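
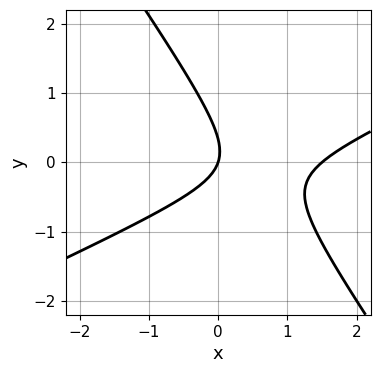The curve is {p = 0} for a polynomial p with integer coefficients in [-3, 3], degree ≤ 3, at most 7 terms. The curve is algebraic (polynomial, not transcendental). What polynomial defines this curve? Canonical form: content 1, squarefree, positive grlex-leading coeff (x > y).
2*x^2 - 3*x*y - 3*y^2 - 3*x + y

First, the degree is 2 — a generic line meets the curve in up to 2 points.
Then, reading off the gridlines: one y-axis crossing is at y = 0; it crosses the x-axis at the gridline x = 0.
Finally, fitting integer coefficients to these (and the overall shape) gives p.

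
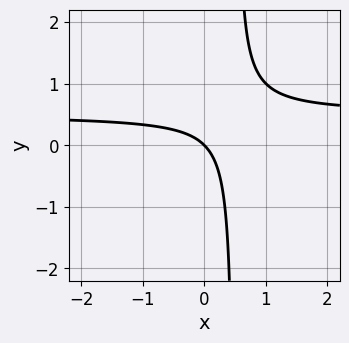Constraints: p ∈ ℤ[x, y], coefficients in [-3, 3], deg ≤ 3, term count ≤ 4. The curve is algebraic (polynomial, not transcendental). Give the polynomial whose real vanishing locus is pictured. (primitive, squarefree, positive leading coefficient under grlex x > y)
(a) Degree: the shape is more complex than any degree-1 curve, so deg p = 2.
(b) Observable constraints: it crosses the y-axis at the gridline y = 0; it meets the x-axis at x = 0 (among the integer gridlines).
(c) These observations pin down the coefficients.

2*x*y - x - y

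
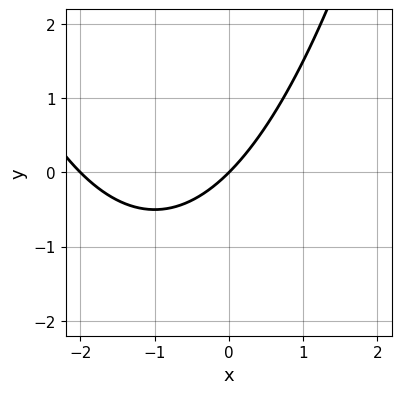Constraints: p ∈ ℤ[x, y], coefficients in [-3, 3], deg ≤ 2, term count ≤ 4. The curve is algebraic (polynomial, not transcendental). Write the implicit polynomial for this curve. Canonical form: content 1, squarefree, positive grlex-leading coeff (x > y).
Degree: no degree-1 curve has this shape, so deg p = 2.
Against the integer gridlines: it meets the y-axis at y = 0 (among the integer gridlines); the x-axis gridline crossings are at x ∈ {-2, 0}.
Assembling these constraints gives the stated polynomial.

x^2 + 2*x - 2*y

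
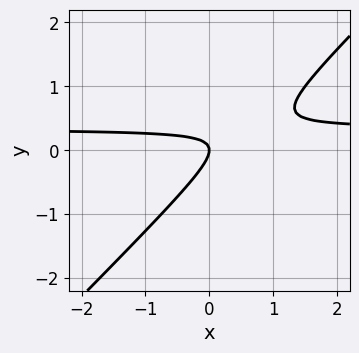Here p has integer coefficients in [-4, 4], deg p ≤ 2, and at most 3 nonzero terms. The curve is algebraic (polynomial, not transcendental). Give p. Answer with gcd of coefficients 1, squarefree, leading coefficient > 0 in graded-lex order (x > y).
3*x*y - 3*y^2 - x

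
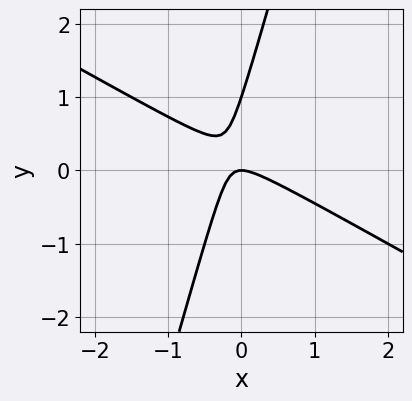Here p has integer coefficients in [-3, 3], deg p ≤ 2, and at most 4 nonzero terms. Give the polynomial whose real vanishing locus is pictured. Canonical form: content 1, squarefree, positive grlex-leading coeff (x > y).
2*x^2 + 3*x*y - y^2 + y

1. Degree: the shape is more complex than any degree-1 curve, so deg p = 2.
2. From the visible intercepts: it crosses the x-axis at the gridline x = 0; the y-axis gridline crossings are at y ∈ {0, 1}.
3. The integer polynomial consistent with all of this is the stated p.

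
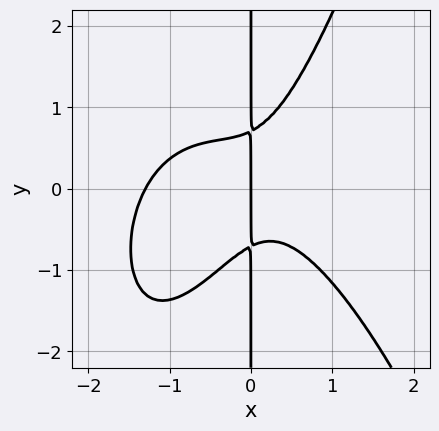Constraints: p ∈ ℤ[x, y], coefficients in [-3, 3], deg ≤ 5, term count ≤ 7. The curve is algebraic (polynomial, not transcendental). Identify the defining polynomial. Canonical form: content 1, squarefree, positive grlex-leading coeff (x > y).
First, the degree is 4 — no degree-3 curve has this shape.
Then, from the axis intercepts and sections: one x-axis crossing is at x = 0; every point of the y-axis in the box is on the curve.
Finally, the integer polynomial consistent with all of this is the stated p.

2*x^4 + 2*x^3 + 2*x^2*y - 2*x*y^2 + x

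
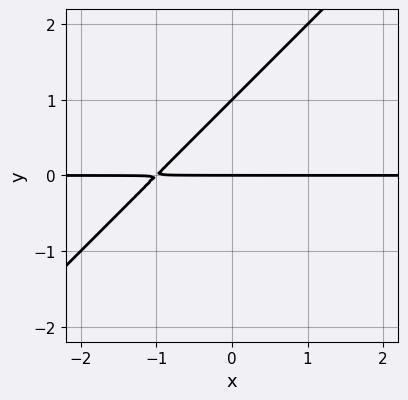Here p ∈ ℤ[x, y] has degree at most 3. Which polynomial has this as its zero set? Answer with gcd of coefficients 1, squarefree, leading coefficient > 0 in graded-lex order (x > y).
First, the degree is 2 — no degree-1 curve has this shape.
Next, checking where it meets the axes: every point of the x-axis in the box is on the curve; the y-axis gridline crossings are at y ∈ {0, 1}.
Finally, fitting integer coefficients to these (and the overall shape) gives p.

x*y - y^2 + y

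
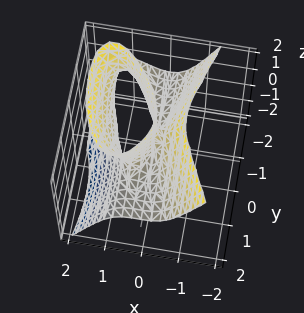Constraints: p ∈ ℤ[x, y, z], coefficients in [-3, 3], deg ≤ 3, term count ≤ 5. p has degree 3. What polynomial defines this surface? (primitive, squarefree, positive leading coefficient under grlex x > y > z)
3*x^3 + x^2*y - x*z^2 + y^2*z - 3*x^2

1. The picture has 2 separate pieces.
2. The degree is 3 — no degree-2 surface has this shape.
3. Against the integer gridlines: every point of the y-axis in the box is on the surface; it crosses the x-axis at the gridline x = 1.
4. Assembling these constraints gives the stated polynomial.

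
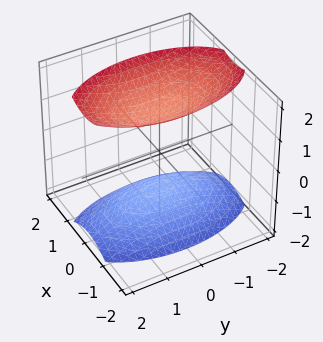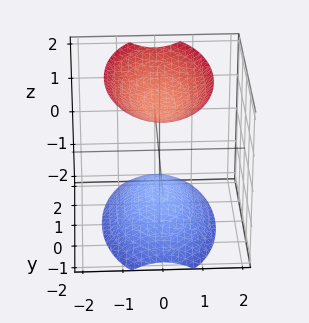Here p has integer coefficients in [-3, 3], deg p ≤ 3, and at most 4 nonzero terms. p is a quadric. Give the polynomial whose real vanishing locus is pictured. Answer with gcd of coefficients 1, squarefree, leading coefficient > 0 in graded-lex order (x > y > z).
3*x^2 + y^2 - 2*z^2 + 3

There are 2 components. Treating them together as one polynomial.
The degree is 2 — two sheets facing apart; a quadric.
Symmetries: it's symmetric under x → −x, forcing even powers of x; mirror symmetry z ↦ −z ⇒ only even powers of z; it's symmetric under y → −y, forcing even powers of y.
Reading off the gridlines: no x-intercept at any integer in the box; it misses every integer gridline on the y-axis.
These observations pin down the coefficients.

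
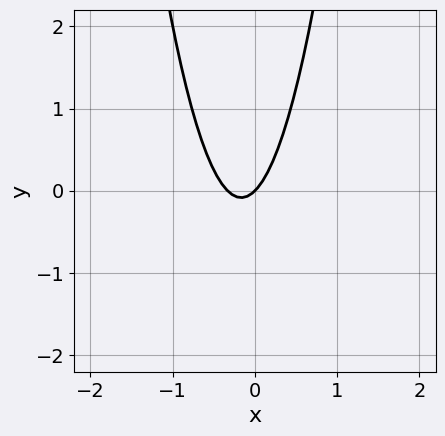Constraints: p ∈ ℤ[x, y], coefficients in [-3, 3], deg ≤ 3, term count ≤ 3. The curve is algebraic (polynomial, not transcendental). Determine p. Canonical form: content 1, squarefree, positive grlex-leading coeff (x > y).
First, deg p = 2.
Next, from the visible intercepts: it meets the y-axis at y = 0 (among the integer gridlines); it crosses the x-axis at the gridline x = 0.
Finally, solving for integer coefficients yields p as stated.

3*x^2 + x - y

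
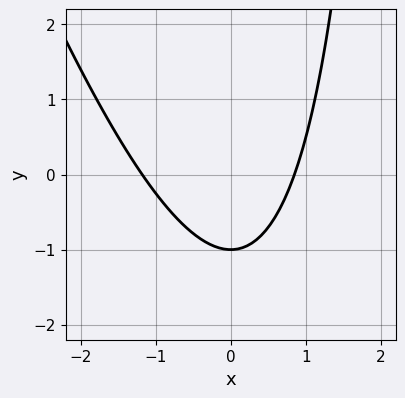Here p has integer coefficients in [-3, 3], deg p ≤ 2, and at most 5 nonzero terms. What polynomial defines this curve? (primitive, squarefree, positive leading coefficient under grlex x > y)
3*x^2 + x*y + x - 3*y - 3

(a) The degree is 2 — the shape is more complex than any degree-1 curve.
(b) From the axis intercepts and sections: one y-axis crossing is at y = -1.
(c) These observations pin down the coefficients.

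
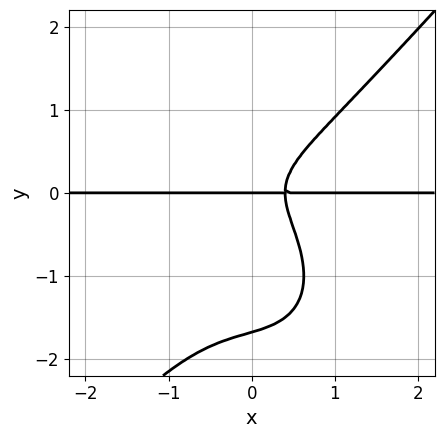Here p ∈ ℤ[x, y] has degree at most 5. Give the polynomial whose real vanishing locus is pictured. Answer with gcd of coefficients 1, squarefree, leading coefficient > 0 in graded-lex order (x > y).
1. The degree is 4 — no degree-3 curve has this shape.
2. From the visible intercepts: it crosses the y-axis at the gridline y = 0; the visible x-axis segment lies entirely on the curve.
3. Fitting integer coefficients to these (and the overall shape) gives p.

3*x^3*y - 2*y^4 - 3*y^3 + 2*x*y - y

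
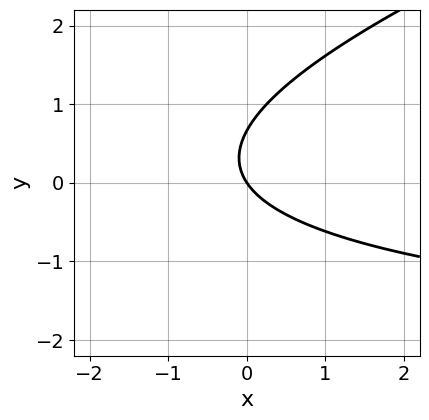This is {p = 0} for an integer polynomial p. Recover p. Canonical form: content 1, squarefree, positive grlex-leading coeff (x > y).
x*y - 3*y^2 + 3*x + 2*y

Degree: the shape is more complex than any degree-1 curve, so deg p = 2.
From the visible intercepts: it crosses the y-axis at the gridline y = 0; one x-axis crossing is at x = 0.
These observations pin down the coefficients.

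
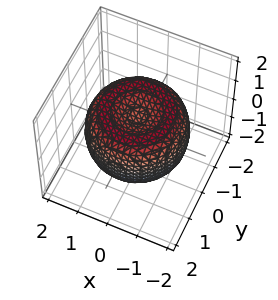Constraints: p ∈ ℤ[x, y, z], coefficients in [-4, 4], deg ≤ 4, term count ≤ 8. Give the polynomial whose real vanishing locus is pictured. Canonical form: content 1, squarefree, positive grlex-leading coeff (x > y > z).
First, degree: no degree-3 surface has this shape, so deg p = 4.
Then, symmetries: every cross-section ⟂ z is a circle, so x, y appear only via x² + y².
Next, observable constraints: a circular section at z = -1 has radius exactly 1.
Finally, solving for integer coefficients yields p as stated.

x^4 + 2*x^2*y^2 + y^4 - 2*x^2 - 2*y^2 + 2*z^2 - 1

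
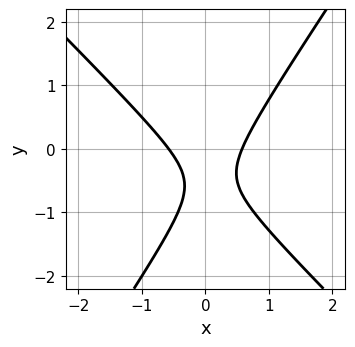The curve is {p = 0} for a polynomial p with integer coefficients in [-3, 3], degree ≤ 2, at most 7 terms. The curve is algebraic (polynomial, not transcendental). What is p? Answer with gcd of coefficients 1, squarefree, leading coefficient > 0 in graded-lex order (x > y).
3*x^2 + x*y - 2*y^2 - 2*y - 1

1. deg p = 2. A generic line meets the curve in up to 2 points.
2. Observable constraints: it misses every integer gridline on the y-axis.
3. Putting this together gives p.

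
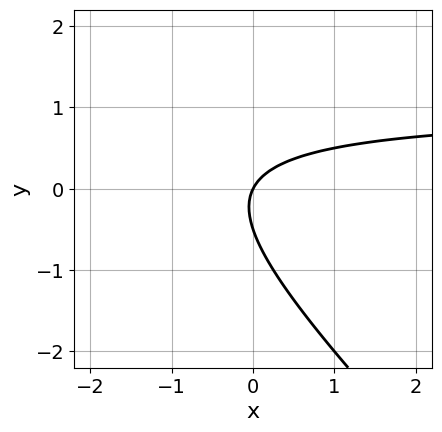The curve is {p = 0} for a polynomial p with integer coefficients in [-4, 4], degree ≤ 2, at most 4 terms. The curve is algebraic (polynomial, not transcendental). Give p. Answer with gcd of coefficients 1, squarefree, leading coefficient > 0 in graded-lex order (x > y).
Degree: a generic line meets the curve in up to 2 points, so deg p = 2.
Against the integer gridlines: one y-axis crossing is at y = 0; one x-axis crossing is at x = 0.
The integer polynomial consistent with all of this is the stated p.

2*x*y + 2*y^2 - 2*x + y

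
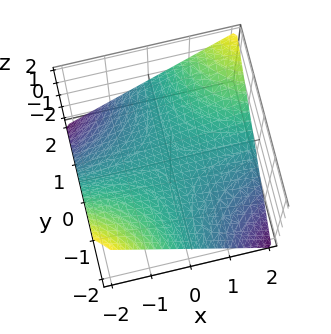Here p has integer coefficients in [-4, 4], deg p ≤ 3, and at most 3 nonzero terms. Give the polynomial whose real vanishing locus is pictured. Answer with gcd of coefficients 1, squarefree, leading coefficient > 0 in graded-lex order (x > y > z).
(a) Degree: a saddle surface; a quadric, so deg p = 2.
(b) Checking where it meets the axes: it meets the z-axis at z = 0 (among the integer gridlines); every point of the y-axis in the box is on the surface.
(c) Together with the visible shape, these determine p as stated. Check: (-1, 0, 0) on the x-axis lies on the surface, and p(-1, 0, 0) = 0. ✓

x*y - 2*z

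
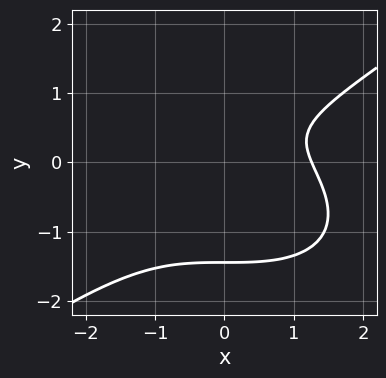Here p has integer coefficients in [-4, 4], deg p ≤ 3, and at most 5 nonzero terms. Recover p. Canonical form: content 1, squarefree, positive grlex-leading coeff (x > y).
The degree is 3 — a generic line meets the curve in up to 3 points.
Matching integer coefficients to the picture gives p.

x^3 - 3*y^3 - 2*y^2 + 2*y - 2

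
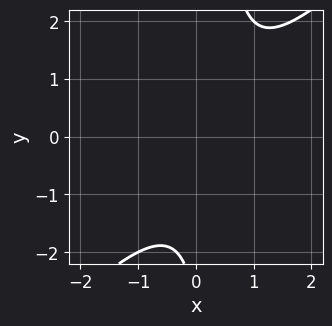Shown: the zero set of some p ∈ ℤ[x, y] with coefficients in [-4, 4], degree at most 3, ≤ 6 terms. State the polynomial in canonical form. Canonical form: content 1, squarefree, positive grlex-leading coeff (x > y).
1. Degree: no degree-1 curve has this shape, so deg p = 2.
2. Observable constraints: it misses every integer gridline on the x-axis; no y-intercept at any integer in the box.
3. Matching integer coefficients to the picture gives p.

3*x^2 - 3*x*y - 2*x + y + 3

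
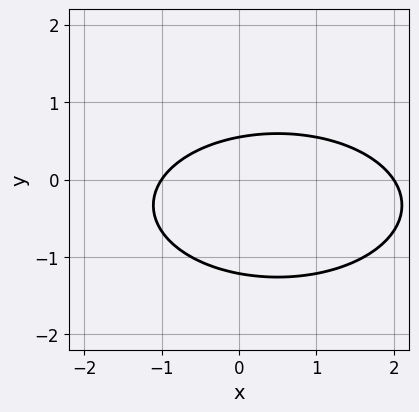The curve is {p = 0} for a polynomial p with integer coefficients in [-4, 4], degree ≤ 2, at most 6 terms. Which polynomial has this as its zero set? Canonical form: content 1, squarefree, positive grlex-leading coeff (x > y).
x^2 + 3*y^2 - x + 2*y - 2

First, degree: the shape is more complex than any degree-1 curve, so deg p = 2.
Then, from the visible intercepts: among the integer gridlines, it crosses the x-axis at x ∈ {-1, 2}.
Finally, the integer polynomial consistent with all of this is the stated p.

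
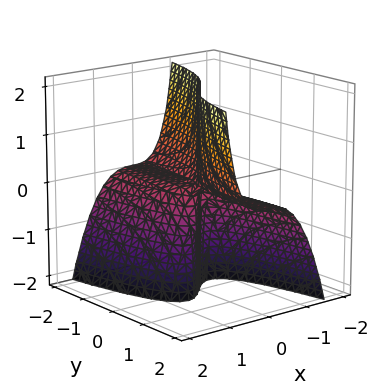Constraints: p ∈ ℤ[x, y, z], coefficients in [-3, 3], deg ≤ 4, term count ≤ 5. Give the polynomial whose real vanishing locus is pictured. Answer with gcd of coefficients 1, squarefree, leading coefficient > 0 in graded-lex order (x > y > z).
2*x^3 + x*z - y*z

(a) The degree is 3 — no degree-2 surface has this shape.
(b) Against the integer gridlines: it crosses the x-axis at the gridline x = 0; every point of the z-axis in the box is on the surface; every point of the y-axis in the box is on the surface.
(c) Putting this together gives p.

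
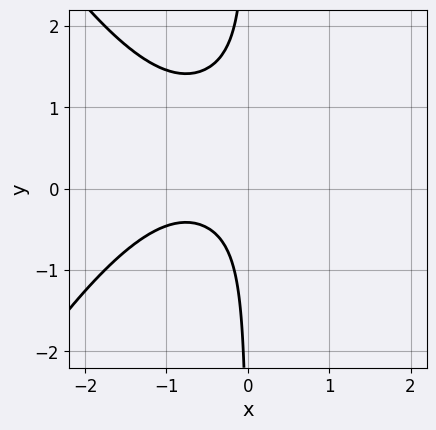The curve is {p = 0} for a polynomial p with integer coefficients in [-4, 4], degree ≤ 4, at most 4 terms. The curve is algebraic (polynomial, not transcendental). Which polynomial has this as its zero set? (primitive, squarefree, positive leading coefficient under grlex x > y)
x^4 + 3*x*y^2 - 3*x*y + 1

First, the degree is 4 — no degree-3 curve has this shape.
Then, against the integer gridlines: the curve avoids every integer y-axis point in the box; no x-intercept at any integer in the box.
Finally, solving for integer coefficients yields p as stated.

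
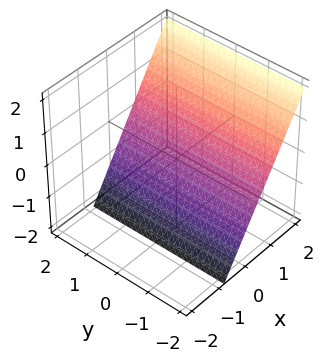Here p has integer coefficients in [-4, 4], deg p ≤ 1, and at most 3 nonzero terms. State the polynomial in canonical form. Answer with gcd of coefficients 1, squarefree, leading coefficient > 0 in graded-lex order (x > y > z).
3*x - 2*z - 2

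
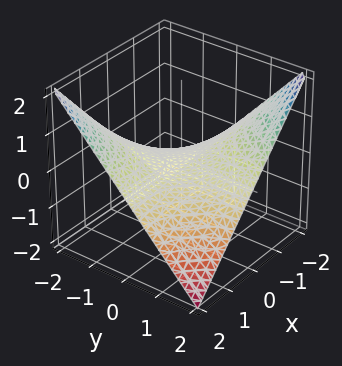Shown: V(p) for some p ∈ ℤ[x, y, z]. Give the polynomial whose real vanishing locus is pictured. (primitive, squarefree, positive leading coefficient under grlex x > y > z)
The degree is 2 — a hyperbolic paraboloid; a quadric.
From the axis intercepts and sections: every point of the y-axis in the box is on the surface; the visible x-axis segment lies entirely on the surface; it meets the z-axis at z = 0 (among the integer gridlines).
These observations pin down the coefficients.

x*y + 2*z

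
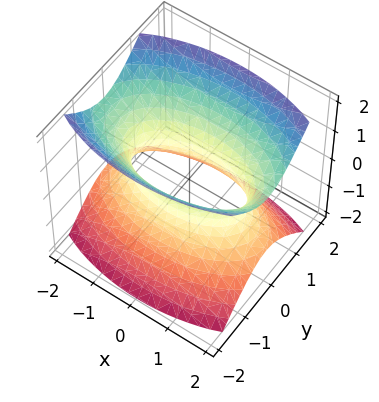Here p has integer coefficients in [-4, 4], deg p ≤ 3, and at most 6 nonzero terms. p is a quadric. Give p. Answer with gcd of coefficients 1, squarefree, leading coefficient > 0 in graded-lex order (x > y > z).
(a) Degree: an hourglass — one-sheet hyperboloid; a quadric, so deg p = 2.
(b) Symmetries: the z ↦ −z reflection is a symmetry, so z appears only in even powers; the x ↦ −x reflection is a symmetry, so x appears only in even powers; the y ↦ −y reflection is a symmetry, so y appears only in even powers.
(c) From the axis intercepts and sections: the surface avoids every integer z-axis point in the box.
(d) The integer polynomial consistent with all of this is the stated p.

x^2 + 3*y^2 - 2*z^2 - 2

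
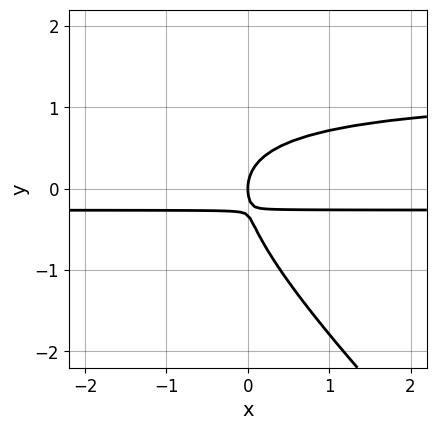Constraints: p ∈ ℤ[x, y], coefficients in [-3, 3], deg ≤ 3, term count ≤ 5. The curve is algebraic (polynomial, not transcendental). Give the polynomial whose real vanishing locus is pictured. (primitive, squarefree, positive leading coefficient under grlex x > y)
3*x*y^2 + 3*y^3 - 3*x*y + y^2 - x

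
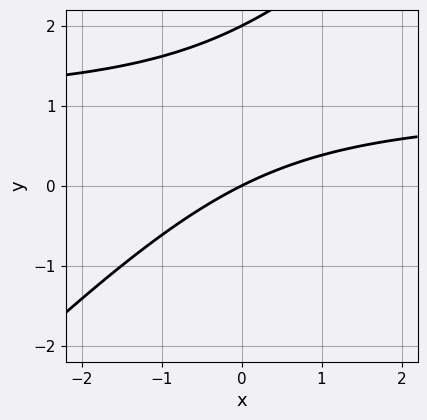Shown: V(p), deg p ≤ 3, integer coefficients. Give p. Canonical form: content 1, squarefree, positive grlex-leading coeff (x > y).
(a) The degree is 2 — the shape is more complex than any degree-1 curve.
(b) From the visible intercepts: the y-axis gridline crossings are at y ∈ {0, 2}; one x-axis crossing is at x = 0.
(c) Fitting integer coefficients to these (and the overall shape) gives p.

x*y - y^2 - x + 2*y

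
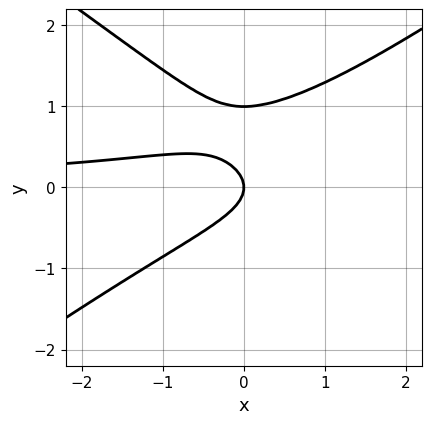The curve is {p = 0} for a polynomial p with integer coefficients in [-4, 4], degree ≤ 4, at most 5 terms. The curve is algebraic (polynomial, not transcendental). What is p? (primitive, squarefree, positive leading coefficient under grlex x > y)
x^2*y - 2*y^3 - x*y + 2*y^2 + x

(a) deg p = 3.
(b) From the visible intercepts: it meets the x-axis at x = 0 (among the integer gridlines); among the integer gridlines, it crosses the y-axis at y ∈ {0, 1}.
(c) Fitting integer coefficients to these (and the overall shape) gives p.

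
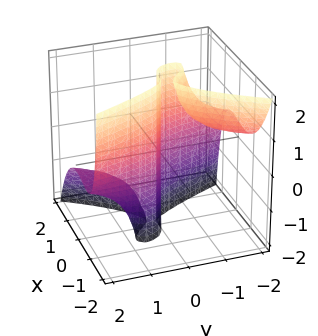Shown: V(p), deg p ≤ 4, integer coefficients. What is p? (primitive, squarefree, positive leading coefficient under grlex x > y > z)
2*x^3 + x*y*z + y^2*z + y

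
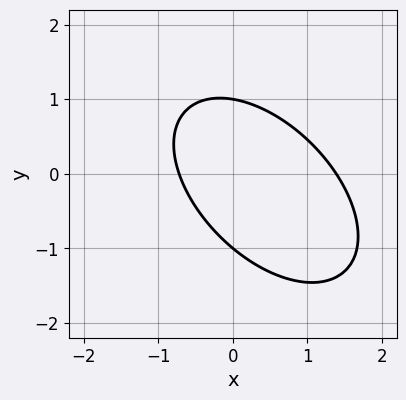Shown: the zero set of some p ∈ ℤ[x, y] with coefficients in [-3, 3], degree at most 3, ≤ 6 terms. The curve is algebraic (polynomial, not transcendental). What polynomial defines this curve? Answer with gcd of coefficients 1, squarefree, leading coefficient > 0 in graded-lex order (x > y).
3*x^2 + 3*x*y + 3*y^2 - 2*x - 3

First, the degree is 2 — a generic line meets the curve in up to 2 points.
Next, from the visible intercepts: the y-axis gridline crossings are at y ∈ {-1, 1}.
Finally, putting this together gives p.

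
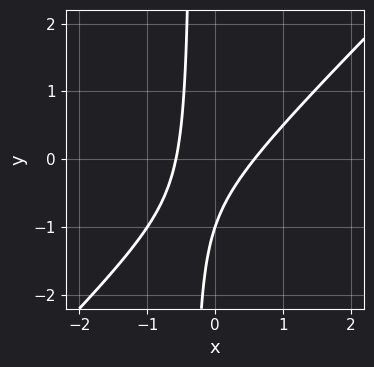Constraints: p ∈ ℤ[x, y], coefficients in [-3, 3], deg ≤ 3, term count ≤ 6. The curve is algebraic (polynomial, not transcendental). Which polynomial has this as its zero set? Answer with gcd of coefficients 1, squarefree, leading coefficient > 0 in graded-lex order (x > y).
1. Degree: a generic line meets the curve in up to 2 points, so deg p = 2.
2. From the axis intercepts and sections: one y-axis crossing is at y = -1.
3. Together with the visible shape, these determine p as stated.

3*x^2 - 3*x*y - y - 1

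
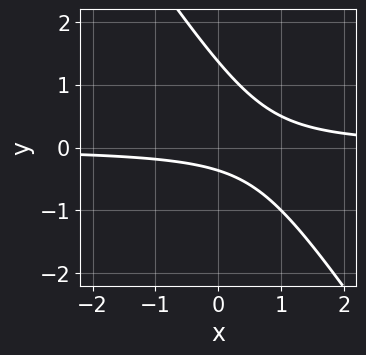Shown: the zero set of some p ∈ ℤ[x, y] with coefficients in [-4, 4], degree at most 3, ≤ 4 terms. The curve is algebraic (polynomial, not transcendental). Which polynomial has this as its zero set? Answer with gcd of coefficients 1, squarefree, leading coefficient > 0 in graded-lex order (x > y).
3*x*y + 2*y^2 - 2*y - 1

Degree: no degree-1 curve has this shape, so deg p = 2.
Against the integer gridlines: no x-intercept at any integer in the box.
Fitting integer coefficients to these (and the overall shape) gives p.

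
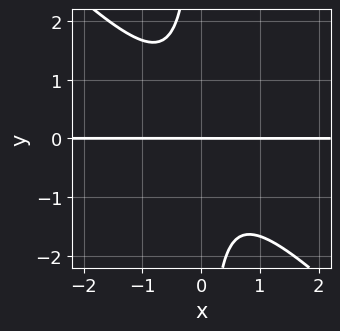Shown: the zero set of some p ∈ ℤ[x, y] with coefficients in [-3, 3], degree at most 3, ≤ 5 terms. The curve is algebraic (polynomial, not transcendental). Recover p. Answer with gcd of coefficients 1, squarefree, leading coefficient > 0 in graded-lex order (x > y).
1. The degree is 3 — a generic line meets the curve in up to 3 points.
2. From the visible intercepts: one y-axis crossing is at y = 0; every point of the x-axis in the box is on the curve.
3. Putting this together gives p.

3*x^2*y + 3*x*y^2 + 2*y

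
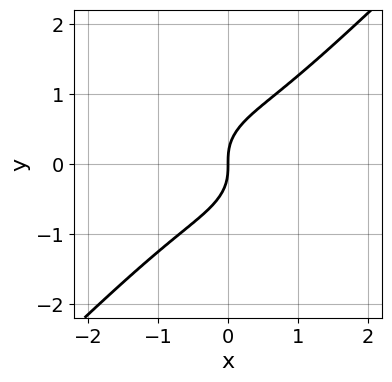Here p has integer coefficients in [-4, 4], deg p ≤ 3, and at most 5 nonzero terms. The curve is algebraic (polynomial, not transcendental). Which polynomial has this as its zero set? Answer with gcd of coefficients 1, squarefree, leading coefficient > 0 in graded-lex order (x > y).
3*x^3 - 3*x^2*y + 3*x*y^2 - 3*y^3 + 2*x

1. The degree is 3 — no degree-2 curve has this shape.
2. Against the integer gridlines: it meets the y-axis at y = 0 (among the integer gridlines); it meets the x-axis at x = 0 (among the integer gridlines).
3. These observations pin down the coefficients.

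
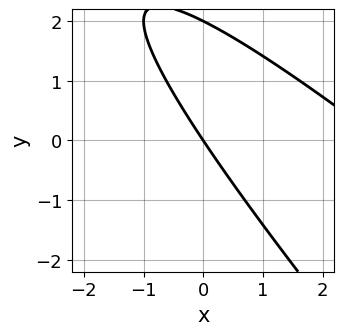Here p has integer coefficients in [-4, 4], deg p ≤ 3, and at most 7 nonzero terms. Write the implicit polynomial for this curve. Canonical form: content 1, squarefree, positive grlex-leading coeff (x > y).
x^2 + 2*x*y + y^2 - 3*x - 2*y

(a) The degree is 2 — the shape is more complex than any degree-1 curve.
(b) Observable constraints: the y-axis gridline crossings are at y ∈ {0, 2}; it crosses the x-axis at the gridline x = 0.
(c) These observations pin down the coefficients.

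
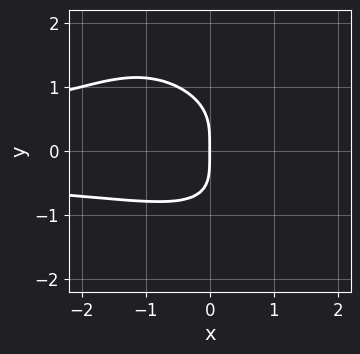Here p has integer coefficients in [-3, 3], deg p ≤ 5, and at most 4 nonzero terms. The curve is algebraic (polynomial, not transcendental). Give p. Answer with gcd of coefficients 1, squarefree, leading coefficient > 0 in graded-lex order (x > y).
2*x^2*y^2 + 2*x*y^3 + 2*y^4 + 3*x

First, degree: no degree-3 curve has this shape, so deg p = 4.
Then, observable constraints: it crosses the y-axis at the gridline y = 0; one x-axis crossing is at x = 0.
Finally, together with the visible shape, these determine p as stated.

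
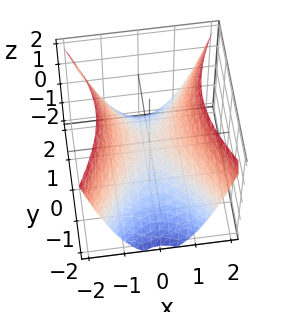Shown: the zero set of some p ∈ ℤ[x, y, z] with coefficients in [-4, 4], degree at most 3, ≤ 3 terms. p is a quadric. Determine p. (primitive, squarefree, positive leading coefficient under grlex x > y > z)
(a) Degree: a saddle surface; a quadric, so deg p = 2.
(b) Symmetries: it's symmetric under x → −x, forcing even powers of x; mirror symmetry y ↦ −y ⇒ only even powers of y.
(c) Checking where it meets the axes: it crosses the z-axis at the gridline z = 0; it crosses the x-axis at the gridline x = 0.
(d) Assembling these constraints gives the stated polynomial.

2*x^2 - y^2 - 2*z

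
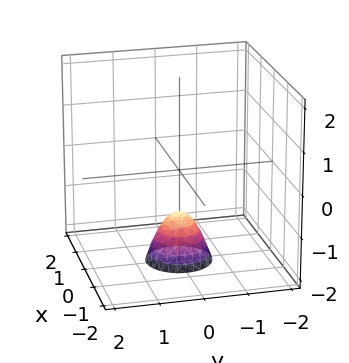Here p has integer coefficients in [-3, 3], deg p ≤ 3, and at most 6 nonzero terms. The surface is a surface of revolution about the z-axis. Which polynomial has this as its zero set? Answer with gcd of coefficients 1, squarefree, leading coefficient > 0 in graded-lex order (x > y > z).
2*x^2 + 2*y^2 + z + 1

deg p = 2. The shape is more complex than any degree-1 surface.
By symmetry, the z-axis is an axis of rotation, so x and y enter only as x² + y².
Observable constraints: it misses every integer gridline on the x-axis; it crosses the z-axis at the gridline z = -1.
Assembling these constraints gives the stated polynomial.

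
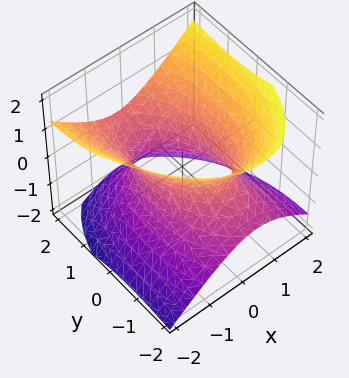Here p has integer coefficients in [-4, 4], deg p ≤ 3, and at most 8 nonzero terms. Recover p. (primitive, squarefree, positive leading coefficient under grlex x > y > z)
First, degree: a generic line meets the surface in up to 2 points, so deg p = 2.
Then, against the integer gridlines: the surface avoids every integer z-axis point in the box.
Finally, matching integer coefficients to the picture gives p.

3*x^2 + x*y + y^2 - 2*y*z - 3*z^2 - 2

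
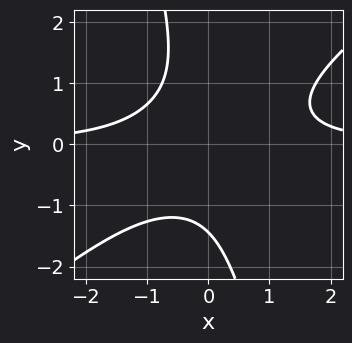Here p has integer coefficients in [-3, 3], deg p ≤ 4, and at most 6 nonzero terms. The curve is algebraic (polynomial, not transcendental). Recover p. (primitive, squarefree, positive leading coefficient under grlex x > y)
3*x^2*y - 3*x*y^2 - y^3 - 3

1. deg p = 3.
2. Reading off the gridlines: the curve avoids every integer x-axis point in the box.
3. Fitting integer coefficients to these (and the overall shape) gives p.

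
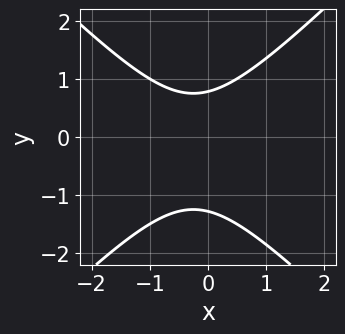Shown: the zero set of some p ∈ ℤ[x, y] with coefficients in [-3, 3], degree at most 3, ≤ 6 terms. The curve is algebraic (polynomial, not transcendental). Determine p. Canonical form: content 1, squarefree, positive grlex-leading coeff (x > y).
(a) deg p = 2. No degree-1 curve has this shape.
(b) Against the integer gridlines: the curve avoids every integer x-axis point in the box.
(c) Matching integer coefficients to the picture gives p.

2*x^2 - 2*y^2 + x - y + 2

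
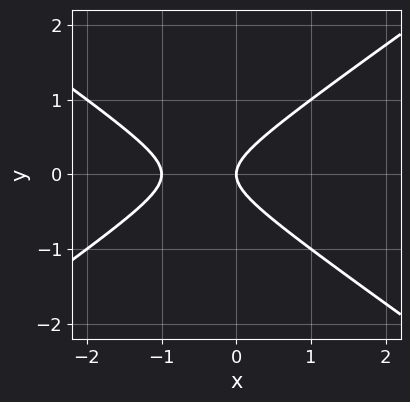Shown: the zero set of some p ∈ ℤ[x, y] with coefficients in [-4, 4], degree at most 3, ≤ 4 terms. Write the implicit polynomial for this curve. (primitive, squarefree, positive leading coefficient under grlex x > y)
x^2 - 2*y^2 + x

deg p = 2. No degree-1 curve has this shape.
Symmetries: it's symmetric under y → −y, forcing even powers of y.
Checking where it meets the axes: the x-axis gridline crossings are at x ∈ {-1, 0}; it meets the y-axis at y = 0 (among the integer gridlines).
Fitting integer coefficients to these (and the overall shape) gives p.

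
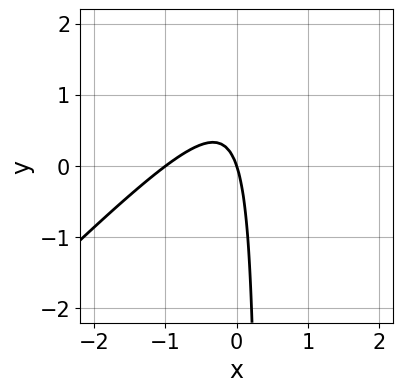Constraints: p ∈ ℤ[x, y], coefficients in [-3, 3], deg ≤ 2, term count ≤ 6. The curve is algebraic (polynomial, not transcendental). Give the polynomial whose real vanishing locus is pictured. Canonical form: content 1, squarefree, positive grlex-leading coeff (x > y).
3*x^2 - 3*x*y + 3*x + y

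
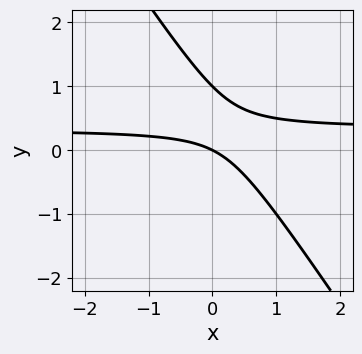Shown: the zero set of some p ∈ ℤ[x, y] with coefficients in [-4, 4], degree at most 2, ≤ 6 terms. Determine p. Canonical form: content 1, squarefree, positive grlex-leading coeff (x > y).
3*x*y + 2*y^2 - x - 2*y

Degree: the shape is more complex than any degree-1 curve, so deg p = 2.
Against the integer gridlines: it crosses the x-axis at the gridline x = 0; among the integer gridlines, it crosses the y-axis at y ∈ {0, 1}.
These observations pin down the coefficients.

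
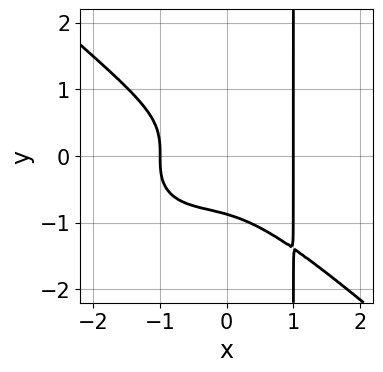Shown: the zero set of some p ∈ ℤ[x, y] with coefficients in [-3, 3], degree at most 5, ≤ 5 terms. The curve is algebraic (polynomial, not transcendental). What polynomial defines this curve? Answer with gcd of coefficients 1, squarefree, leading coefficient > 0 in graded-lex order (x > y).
(a) Degree: no degree-3 curve has this shape, so deg p = 4.
(b) Observable constraints: among the integer gridlines, it crosses the x-axis at x ∈ {-1, 1}.
(c) These observations pin down the coefficients.

2*x^4 + 3*x*y^3 - 3*y^3 - 2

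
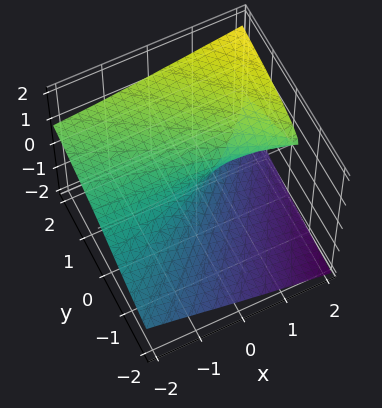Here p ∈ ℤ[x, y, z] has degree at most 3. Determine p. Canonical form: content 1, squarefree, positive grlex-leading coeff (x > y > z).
3*z^3 - 3*x*z + x - 3*y

Degree: the shape is more complex than any degree-2 surface, so deg p = 3.
Against the integer gridlines: it crosses the z-axis at the gridline z = 0; it meets the y-axis at y = 0 (among the integer gridlines); it crosses the x-axis at the gridline x = 0.
Together with the visible shape, these determine p as stated.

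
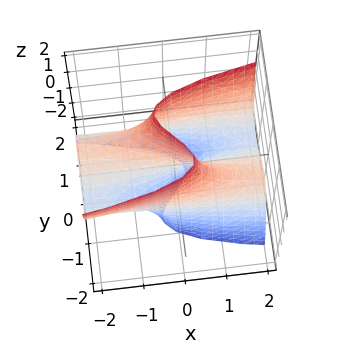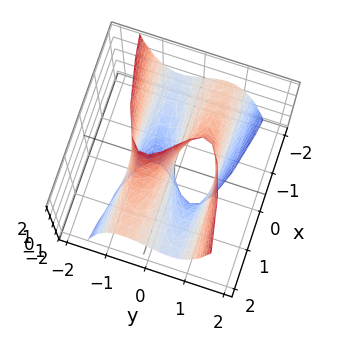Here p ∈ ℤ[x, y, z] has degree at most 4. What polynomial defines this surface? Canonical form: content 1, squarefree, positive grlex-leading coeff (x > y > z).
2*y^3 - x*z - 2*y

(a) deg p = 3. The shape is more complex than any degree-2 surface.
(b) From the axis intercepts and sections: the y-axis gridline crossings are at y ∈ {-1, 0, 1}; every point of the z-axis in the box is on the surface.
(c) Fitting integer coefficients to these (and the overall shape) gives p. Check: (-1, 0, 0) on the x-axis lies on the surface, and p(-1, 0, 0) = 0. ✓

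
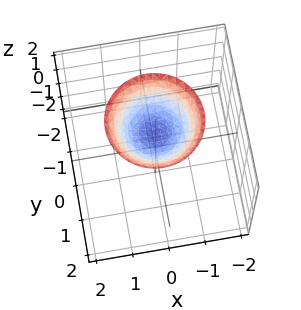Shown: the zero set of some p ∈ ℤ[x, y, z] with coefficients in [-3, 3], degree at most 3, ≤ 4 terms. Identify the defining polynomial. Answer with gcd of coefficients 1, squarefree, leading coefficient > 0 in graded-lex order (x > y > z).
2*x^2 + 2*y^2 - 3*z + 3

Degree: a generic line meets the surface in up to 2 points, so deg p = 2.
By symmetry, the z-axis is an axis of rotation, so x and y enter only as x² + y².
Against the integer gridlines: a circular section at z = 2 has radius between 1 and 2; the surface avoids every integer y-axis point in the box; no x-intercept at any integer in the box; one z-axis crossing is at z = 1.
Solving for integer coefficients yields p as stated.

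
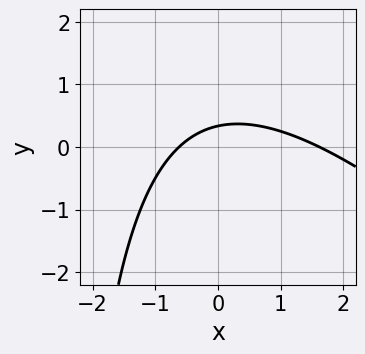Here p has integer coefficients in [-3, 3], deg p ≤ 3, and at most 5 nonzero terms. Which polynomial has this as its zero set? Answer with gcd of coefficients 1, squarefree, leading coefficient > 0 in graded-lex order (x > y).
1. The degree is 2 — the shape is more complex than any degree-1 curve.
2. Solving for integer coefficients yields p as stated.

x^2 + x*y - x + 3*y - 1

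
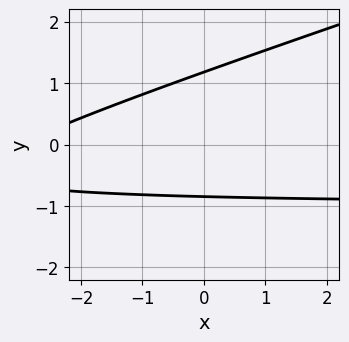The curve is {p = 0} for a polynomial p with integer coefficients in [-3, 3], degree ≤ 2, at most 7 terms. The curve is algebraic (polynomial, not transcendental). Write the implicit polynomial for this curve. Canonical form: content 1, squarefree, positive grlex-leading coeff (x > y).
(a) Degree: no degree-1 curve has this shape, so deg p = 2.
(b) From the axis intercepts and sections: it misses every integer gridline on the x-axis.
(c) Putting this together gives p.

x*y - 3*y^2 + x + y + 3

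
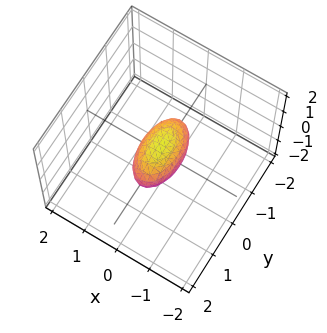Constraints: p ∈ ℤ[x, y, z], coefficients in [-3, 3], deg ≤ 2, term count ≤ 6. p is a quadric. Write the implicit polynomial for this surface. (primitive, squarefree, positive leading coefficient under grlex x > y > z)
First, the degree is 2 — bounded and convex; a quadric.
Next, symmetries: the y ↦ −y reflection is a symmetry, so y appears only in even powers; the z ↦ −z reflection is a symmetry, so z appears only in even powers; it's symmetric under x → −x, forcing even powers of x.
Next, reading off the gridlines: among the integer gridlines, it crosses the y-axis at y ∈ {-1, 1}.
Finally, together with the visible shape, these determine p as stated.

3*x^2 + y^2 + 2*z^2 - 1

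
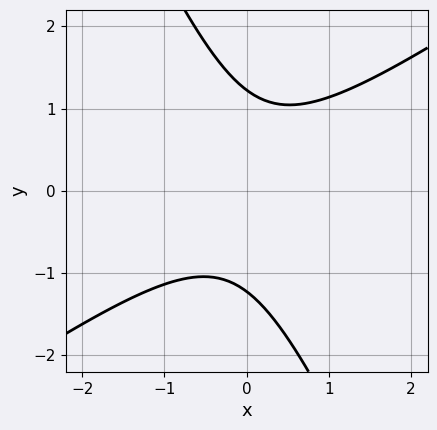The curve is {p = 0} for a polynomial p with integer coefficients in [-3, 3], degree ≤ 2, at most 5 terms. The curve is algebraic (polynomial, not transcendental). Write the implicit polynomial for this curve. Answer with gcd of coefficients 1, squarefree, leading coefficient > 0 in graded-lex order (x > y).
3*x^2 - 3*x*y - 2*y^2 + 3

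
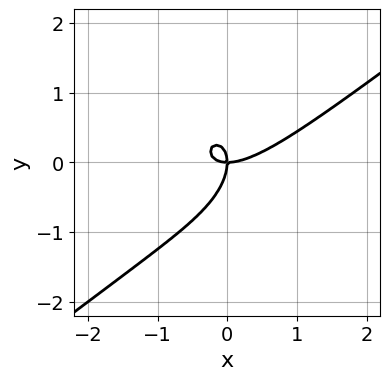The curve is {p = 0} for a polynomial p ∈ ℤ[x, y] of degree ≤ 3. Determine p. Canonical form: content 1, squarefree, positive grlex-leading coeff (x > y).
deg p = 3. No degree-2 curve has this shape.
Observable constraints: it meets the y-axis at y = 0 (among the integer gridlines); it meets the x-axis at x = 0 (among the integer gridlines).
These observations pin down the coefficients.

2*x^3 - 3*x^2*y + 2*x*y^2 - 2*y^3 - 2*x*y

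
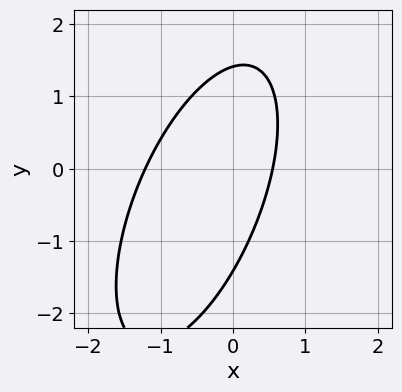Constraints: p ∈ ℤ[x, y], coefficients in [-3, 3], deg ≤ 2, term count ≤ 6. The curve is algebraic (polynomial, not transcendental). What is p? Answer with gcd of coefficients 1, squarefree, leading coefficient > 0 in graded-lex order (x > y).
The degree is 2 — the shape is more complex than any degree-1 curve.
The integer polynomial consistent with all of this is the stated p.

3*x^2 - 2*x*y + y^2 + 2*x - 2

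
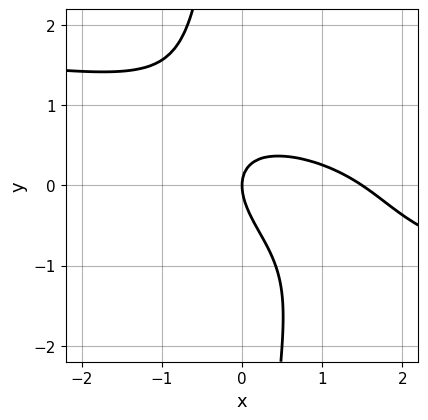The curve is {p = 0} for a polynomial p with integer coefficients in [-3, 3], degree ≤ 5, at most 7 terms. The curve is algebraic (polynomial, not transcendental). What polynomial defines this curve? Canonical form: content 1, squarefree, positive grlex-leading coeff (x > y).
2*x*y^3 + 2*x^2 + 3*x*y + 3*y^2 - 3*x

(a) The degree is 4 — a generic line meets the curve in up to 4 points.
(b) Reading off the gridlines: it crosses the x-axis at the gridline x = 0; one y-axis crossing is at y = 0.
(c) Solving for integer coefficients yields p as stated.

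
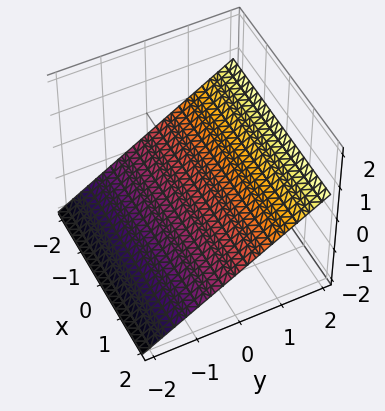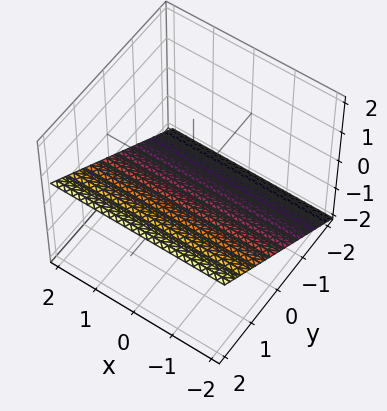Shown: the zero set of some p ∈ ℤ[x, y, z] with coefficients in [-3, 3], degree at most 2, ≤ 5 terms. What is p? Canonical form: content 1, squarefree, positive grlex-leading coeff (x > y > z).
2*y - 3*z - 2

1. Degree: the surface is flat (a plane), so deg p = 1.
2. From the axis intercepts and sections: one y-axis crossing is at y = 1; no x-intercept at any integer in the box.
3. Matching integer coefficients to the picture gives p.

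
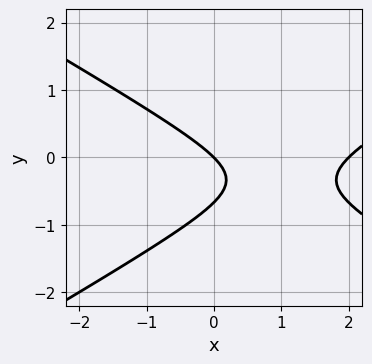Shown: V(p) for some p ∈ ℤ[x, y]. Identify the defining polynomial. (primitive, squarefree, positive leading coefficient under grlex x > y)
Degree: a generic line meets the curve in up to 2 points, so deg p = 2.
Observable constraints: the x-axis gridline crossings are at x ∈ {0, 2}; one y-axis crossing is at y = 0.
Fitting integer coefficients to these (and the overall shape) gives p.

x^2 - 3*y^2 - 2*x - 2*y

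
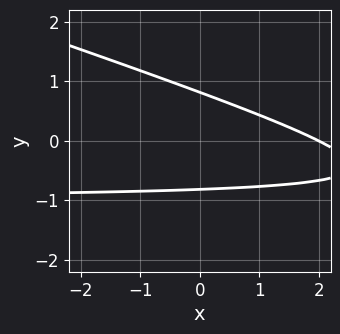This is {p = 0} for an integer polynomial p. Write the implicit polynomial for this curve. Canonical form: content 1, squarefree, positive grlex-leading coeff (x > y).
x*y + 3*y^2 + x - 2

1. deg p = 2. No degree-1 curve has this shape.
2. Checking where it meets the axes: it meets the x-axis at x = 2 (among the integer gridlines).
3. Fitting integer coefficients to these (and the overall shape) gives p.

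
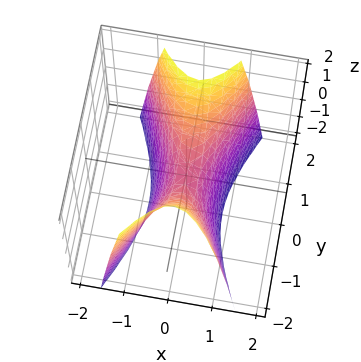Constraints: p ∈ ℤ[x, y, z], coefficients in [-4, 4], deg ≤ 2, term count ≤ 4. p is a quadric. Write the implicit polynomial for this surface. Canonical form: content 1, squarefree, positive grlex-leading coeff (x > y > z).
3*x^2 - y^2 + z

1. Degree: a saddle surface; a quadric, so deg p = 2.
2. Symmetries: it's symmetric under y → −y, forcing even powers of y; it's symmetric under x → −x, forcing even powers of x.
3. Observable constraints: one z-axis crossing is at z = 0; it meets the y-axis at y = 0 (among the integer gridlines); it meets the x-axis at x = 0 (among the integer gridlines).
4. Solving for integer coefficients yields p as stated.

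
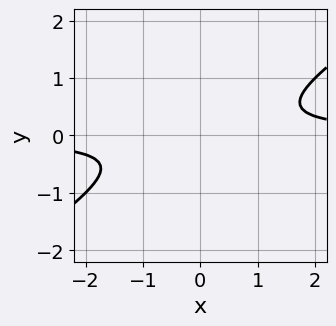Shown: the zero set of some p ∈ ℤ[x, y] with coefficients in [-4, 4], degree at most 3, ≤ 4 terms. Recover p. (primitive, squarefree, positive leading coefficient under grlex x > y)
2*x*y - 3*y^2 - 1

(a) deg p = 2. No degree-1 curve has this shape.
(b) From the axis intercepts and sections: no y-intercept at any integer in the box; it misses every integer gridline on the x-axis.
(c) Solving for integer coefficients yields p as stated.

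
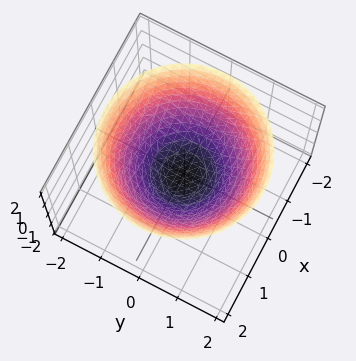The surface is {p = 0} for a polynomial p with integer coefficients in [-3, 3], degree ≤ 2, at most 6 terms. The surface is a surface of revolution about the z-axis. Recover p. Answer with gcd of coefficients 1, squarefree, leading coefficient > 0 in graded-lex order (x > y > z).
(a) Degree: the shape is more complex than any degree-1 surface, so deg p = 2.
(b) Symmetry: every cross-section ⟂ z is a circle, so x, y appear only via x² + y².
(c) Against the integer gridlines: a circular section at z = 0 has radius between 0 and 1.
(d) Together with the visible shape, these determine p as stated.

2*x^2 + 2*y^2 - 3*z - 1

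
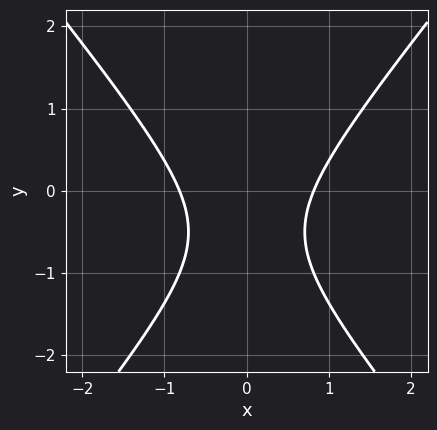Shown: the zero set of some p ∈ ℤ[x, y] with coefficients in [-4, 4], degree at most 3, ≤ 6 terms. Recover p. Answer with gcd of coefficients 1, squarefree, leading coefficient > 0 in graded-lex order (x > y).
3*x^2 - 2*y^2 - 2*y - 2

1. Degree: the shape is more complex than any degree-1 curve, so deg p = 2.
2. Symmetries: the x ↦ −x reflection is a symmetry, so x appears only in even powers.
3. Observable constraints: no y-intercept at any integer in the box.
4. Fitting integer coefficients to these (and the overall shape) gives p.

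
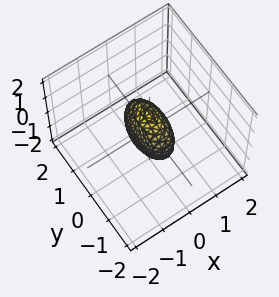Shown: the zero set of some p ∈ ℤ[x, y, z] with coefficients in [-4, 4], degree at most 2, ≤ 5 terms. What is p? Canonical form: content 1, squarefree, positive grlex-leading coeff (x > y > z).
First, degree: a closed, bounded, convex surface; a quadric, so deg p = 2.
Then, symmetries: it's symmetric under x → −x, forcing even powers of x; the z ↦ −z reflection is a symmetry, so z appears only in even powers; it's symmetric under y → −y, forcing even powers of y.
Next, from the visible intercepts: among the integer gridlines, it crosses the y-axis at y ∈ {-1, 1}; among the integer gridlines, it crosses the z-axis at z ∈ {-1, 1}.
Finally, the integer polynomial consistent with all of this is the stated p.

3*x^2 + y^2 + z^2 - 1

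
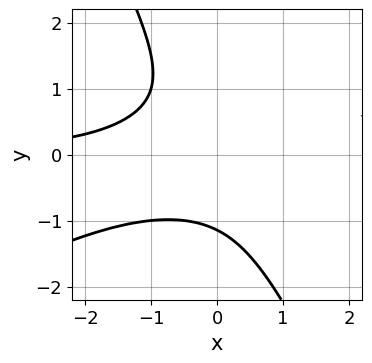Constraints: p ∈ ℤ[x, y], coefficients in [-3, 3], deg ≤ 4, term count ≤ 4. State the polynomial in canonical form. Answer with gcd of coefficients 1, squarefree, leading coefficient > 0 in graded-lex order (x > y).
2*x^2*y - 3*x*y^2 - 2*y^3 - 3

1. Degree: a generic line meets the curve in up to 3 points, so deg p = 3.
2. Observable constraints: the curve avoids every integer x-axis point in the box.
3. The integer polynomial consistent with all of this is the stated p.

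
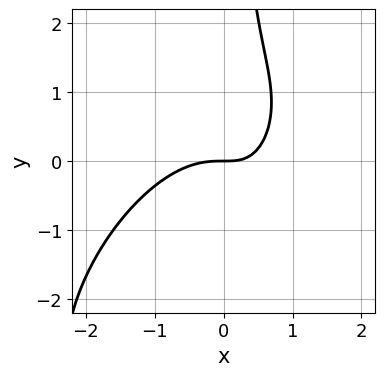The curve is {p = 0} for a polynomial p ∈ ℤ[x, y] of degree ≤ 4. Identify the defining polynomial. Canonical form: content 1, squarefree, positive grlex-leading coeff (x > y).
First, degree: a generic line meets the curve in up to 3 points, so deg p = 3.
Next, checking where it meets the axes: one x-axis crossing is at x = 0; one y-axis crossing is at y = 0.
Finally, assembling these constraints gives the stated polynomial.

3*x^3 - 3*x^2*y + 2*x*y^2 + 3*x*y - 3*y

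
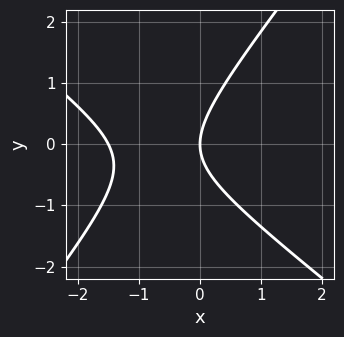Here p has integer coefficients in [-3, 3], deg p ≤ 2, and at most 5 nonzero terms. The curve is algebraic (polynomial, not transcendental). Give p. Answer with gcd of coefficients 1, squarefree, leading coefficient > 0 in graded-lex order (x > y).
(a) deg p = 2. A generic line meets the curve in up to 2 points.
(b) Observable constraints: it meets the y-axis at y = 0 (among the integer gridlines); it crosses the x-axis at the gridline x = 0.
(c) Solving for integer coefficients yields p as stated.

2*x^2 + x*y - 2*y^2 + 3*x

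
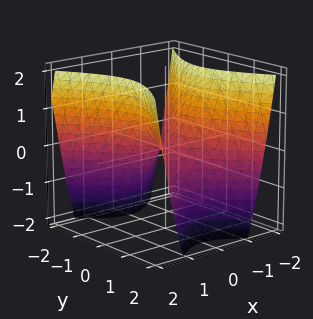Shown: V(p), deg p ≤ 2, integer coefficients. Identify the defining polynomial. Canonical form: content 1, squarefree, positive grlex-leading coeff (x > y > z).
First, deg p = 2. A hyperbolic paraboloid; a quadric.
Then, symmetries: mirror symmetry x ↦ −x ⇒ only even powers of x; mirror symmetry y ↦ −y ⇒ only even powers of y.
Then, from the axis intercepts and sections: it meets the y-axis at y = 0 (among the integer gridlines); it meets the z-axis at z = 0 (among the integer gridlines).
Finally, fitting integer coefficients to these (and the overall shape) gives p.

3*x^2 - 2*y^2 - 2*z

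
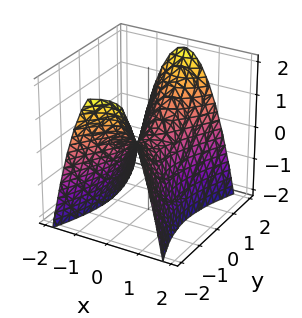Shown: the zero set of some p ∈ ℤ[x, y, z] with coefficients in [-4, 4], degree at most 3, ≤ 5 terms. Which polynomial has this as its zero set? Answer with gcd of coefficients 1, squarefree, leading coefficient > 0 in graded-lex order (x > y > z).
(a) deg p = 2.
(b) Symmetries: mirror symmetry x ↦ −x ⇒ only even powers of x; the y ↦ −y reflection is a symmetry, so y appears only in even powers.
(c) Checking where it meets the axes: one x-axis crossing is at x = 0; it crosses the y-axis at the gridline y = 0; it crosses the z-axis at the gridline z = 0.
(d) Assembling these constraints gives the stated polynomial.

3*x^2 - y^2 + 2*z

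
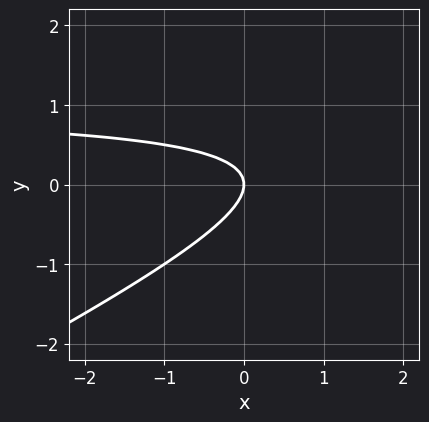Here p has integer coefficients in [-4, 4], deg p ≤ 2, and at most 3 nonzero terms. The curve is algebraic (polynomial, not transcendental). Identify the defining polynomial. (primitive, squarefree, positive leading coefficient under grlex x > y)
x*y - 2*y^2 - x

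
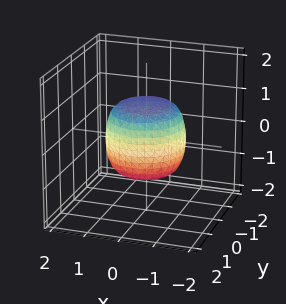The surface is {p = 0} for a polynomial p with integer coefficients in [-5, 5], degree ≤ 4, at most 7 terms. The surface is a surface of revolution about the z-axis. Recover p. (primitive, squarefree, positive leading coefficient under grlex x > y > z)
2*x^4 + 4*x^2*y^2 + 2*y^4 - x^2 - y^2 + 2*z^2 - 2

First, the degree is 4 — the shape is more complex than any degree-3 surface.
Then, symmetries: the z-axis is an axis of rotation, so x and y enter only as x² + y².
Next, from the visible intercepts: the z-axis gridline crossings are at z ∈ {-1, 1}; a circular section at z = 0 has radius between 1 and 2.
Finally, these observations pin down the coefficients.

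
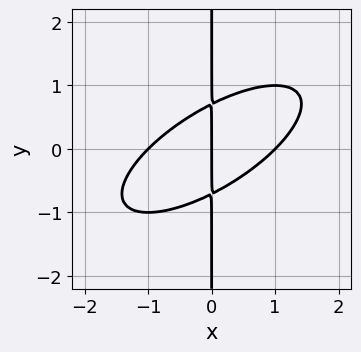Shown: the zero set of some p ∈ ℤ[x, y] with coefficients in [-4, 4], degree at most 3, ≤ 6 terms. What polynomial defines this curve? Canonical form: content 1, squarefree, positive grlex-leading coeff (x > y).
1. Degree: a generic line meets the curve in up to 3 points, so deg p = 3.
2. Checking where it meets the axes: the visible y-axis segment lies entirely on the curve; among the integer gridlines, it crosses the x-axis at x ∈ {-1, 0, 1}.
3. Assembling these constraints gives the stated polynomial.

x^3 - 2*x^2*y + 2*x*y^2 - x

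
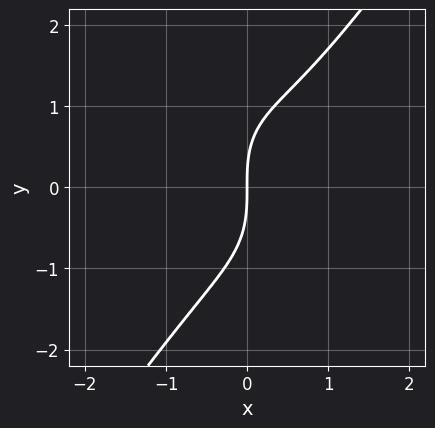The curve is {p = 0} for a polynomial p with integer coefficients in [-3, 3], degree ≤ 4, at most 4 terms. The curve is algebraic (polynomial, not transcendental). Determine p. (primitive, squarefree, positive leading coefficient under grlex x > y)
3*x^3 - y^3 - x^2 + 3*x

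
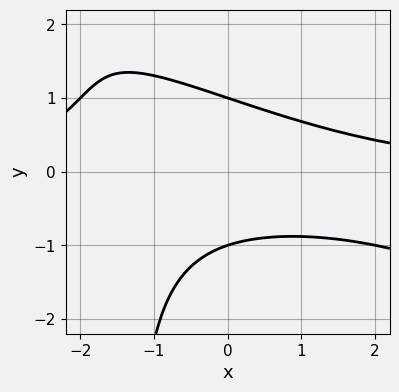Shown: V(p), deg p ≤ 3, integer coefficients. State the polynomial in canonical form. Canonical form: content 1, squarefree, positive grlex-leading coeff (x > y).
x^2*y + 2*x*y^2 + 3*y^2 - 3

1. deg p = 3.
2. From the visible intercepts: the y-axis gridline crossings are at y ∈ {-1, 1}; the curve avoids every integer x-axis point in the box.
3. Solving for integer coefficients yields p as stated.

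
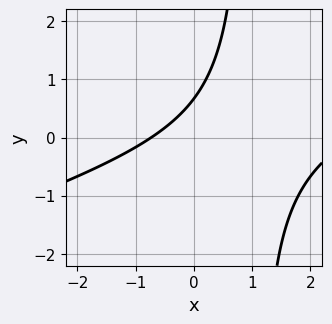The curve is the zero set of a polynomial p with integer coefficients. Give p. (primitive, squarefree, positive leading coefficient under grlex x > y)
x^2 - 3*x*y - 2*x + 3*y - 2

The degree is 2 — a generic line meets the curve in up to 2 points.
The integer polynomial consistent with all of this is the stated p.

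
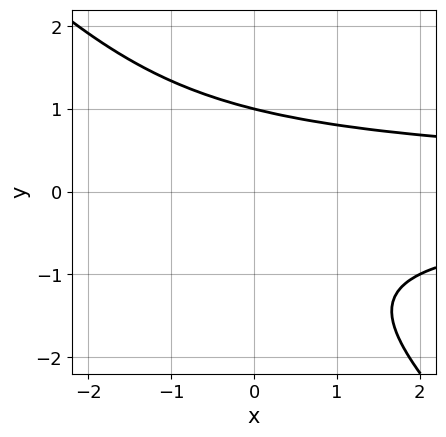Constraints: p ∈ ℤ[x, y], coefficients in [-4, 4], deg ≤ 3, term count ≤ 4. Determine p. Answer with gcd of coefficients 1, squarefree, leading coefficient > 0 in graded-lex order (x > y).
(a) Degree: the shape is more complex than any degree-2 curve, so deg p = 3.
(b) Reading off the gridlines: it misses every integer gridline on the x-axis; one y-axis crossing is at y = 1.
(c) These observations pin down the coefficients.

2*x*y^2 + 2*y^3 + y^2 - 3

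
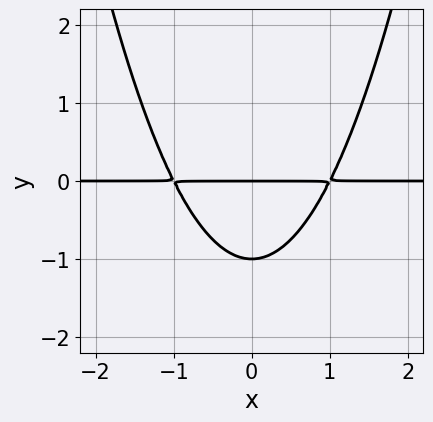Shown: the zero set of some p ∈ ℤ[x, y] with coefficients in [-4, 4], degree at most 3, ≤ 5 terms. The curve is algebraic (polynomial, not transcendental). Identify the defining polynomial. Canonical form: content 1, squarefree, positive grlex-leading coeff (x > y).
1. deg p = 3.
2. Symmetries: mirror symmetry x ↦ −x ⇒ only even powers of x.
3. Reading off the gridlines: among the integer gridlines, it crosses the y-axis at y ∈ {-1, 0}; the visible x-axis segment lies entirely on the curve.
4. These observations pin down the coefficients.

x^2*y - y^2 - y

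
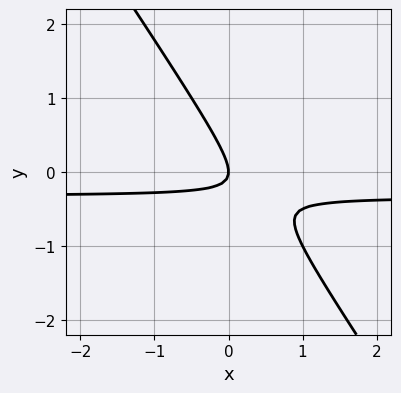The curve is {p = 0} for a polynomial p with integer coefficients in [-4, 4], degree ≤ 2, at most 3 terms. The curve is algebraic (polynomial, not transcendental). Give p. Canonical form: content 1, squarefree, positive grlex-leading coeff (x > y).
The degree is 2 — the shape is more complex than any degree-1 curve.
Against the integer gridlines: it meets the x-axis at x = 0 (among the integer gridlines); one y-axis crossing is at y = 0.
These observations pin down the coefficients.

3*x*y + 2*y^2 + x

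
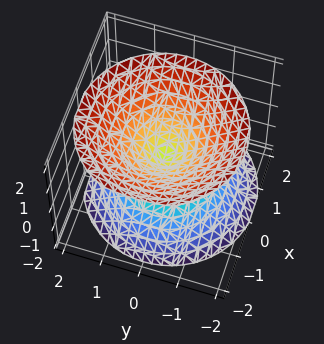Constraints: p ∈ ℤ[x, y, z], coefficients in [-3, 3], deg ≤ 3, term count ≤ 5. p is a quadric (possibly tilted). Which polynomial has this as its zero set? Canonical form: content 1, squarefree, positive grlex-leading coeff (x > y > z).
3*x^2 + x*z + 3*y^2 - 3*z^2

First, there are 2 components.
Then, the degree is 2 — the shape is more complex than any degree-1 surface.
Next, from the visible intercepts: it meets the y-axis at y = 0 (among the integer gridlines); one z-axis crossing is at z = 0; one x-axis crossing is at x = 0.
Finally, matching integer coefficients to the picture gives p.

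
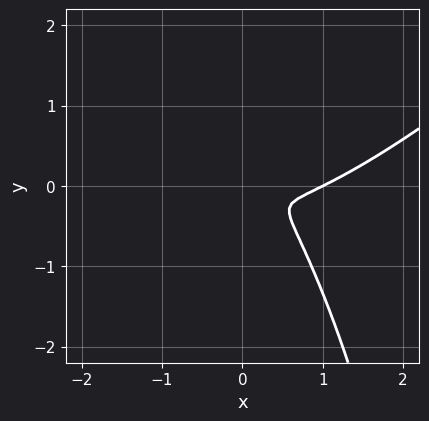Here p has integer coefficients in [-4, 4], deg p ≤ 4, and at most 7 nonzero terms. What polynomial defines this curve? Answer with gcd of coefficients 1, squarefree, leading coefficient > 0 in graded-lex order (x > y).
First, the degree is 3 — the shape is more complex than any degree-2 curve.
Then, checking where it meets the axes: one x-axis crossing is at x = 1.
Finally, solving for integer coefficients yields p as stated.

2*x^3 - 2*x^2*y - 2*x^2 - 2*x*y - 3*y^2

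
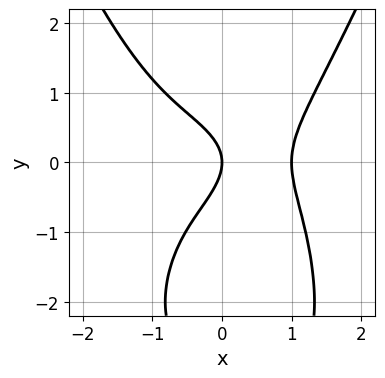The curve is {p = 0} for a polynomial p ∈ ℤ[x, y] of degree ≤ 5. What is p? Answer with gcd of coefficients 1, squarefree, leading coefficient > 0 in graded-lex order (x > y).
(a) The degree is 4 — no degree-3 curve has this shape.
(b) Reading off the gridlines: it crosses the y-axis at the gridline y = 0; among the integer gridlines, it crosses the x-axis at x ∈ {0, 1}.
(c) Fitting integer coefficients to these (and the overall shape) gives p.

2*x^4 - y^3 + x^2 - 3*y^2 - 3*x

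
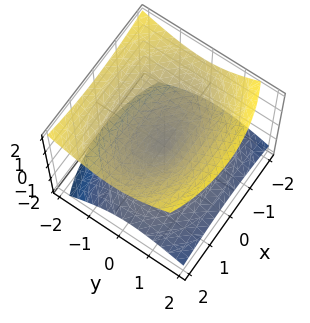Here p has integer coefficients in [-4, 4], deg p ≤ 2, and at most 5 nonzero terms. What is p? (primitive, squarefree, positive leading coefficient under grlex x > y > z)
x^2 + 2*y^2 + y*z - 3*z^2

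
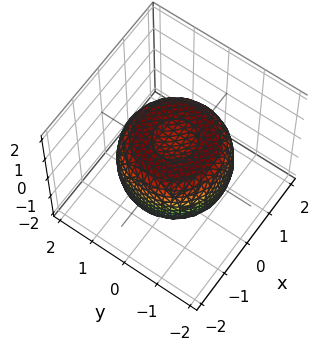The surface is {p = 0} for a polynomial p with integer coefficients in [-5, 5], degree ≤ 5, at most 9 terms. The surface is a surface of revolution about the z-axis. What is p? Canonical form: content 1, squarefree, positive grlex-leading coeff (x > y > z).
(a) The degree is 4 — no degree-3 surface has this shape.
(b) Symmetry: the surface is invariant under rotation about z: p = q(x² + y², z).
(c) From the visible intercepts: a circular section at z = 0 has radius between 1 and 2.
(d) Solving for integer coefficients yields p as stated.

2*x^4 + 4*x^2*y^2 + 2*y^4 - 3*x^2 - 3*y^2 + 3*z^2 - 2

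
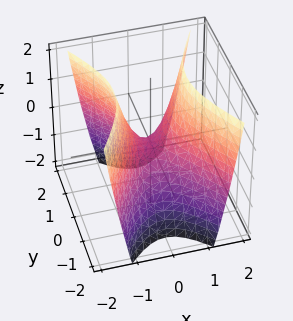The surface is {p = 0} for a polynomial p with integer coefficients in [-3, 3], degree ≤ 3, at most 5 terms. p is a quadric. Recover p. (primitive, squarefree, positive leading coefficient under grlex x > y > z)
(a) Degree: a hyperbolic paraboloid; a quadric, so deg p = 2.
(b) Symmetries: it's symmetric under y → −y, forcing even powers of y; the x ↦ −x reflection is a symmetry, so x appears only in even powers.
(c) From the axis intercepts and sections: it meets the y-axis at y = 0 (among the integer gridlines); one z-axis crossing is at z = 0; one x-axis crossing is at x = 0.
(d) Matching integer coefficients to the picture gives p.

2*x^2 - y^2 - z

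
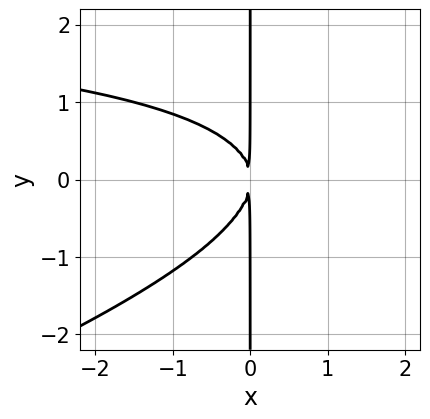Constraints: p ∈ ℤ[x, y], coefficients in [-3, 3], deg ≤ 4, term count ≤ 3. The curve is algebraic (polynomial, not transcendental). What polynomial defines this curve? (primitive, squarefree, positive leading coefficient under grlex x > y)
x^2*y - 3*x*y^2 - 3*x^2

First, degree: a generic line meets the curve in up to 3 points, so deg p = 3.
Next, observable constraints: every point of the y-axis in the box is on the curve.
Finally, matching integer coefficients to the picture gives p.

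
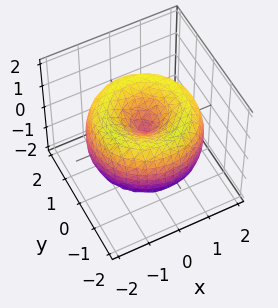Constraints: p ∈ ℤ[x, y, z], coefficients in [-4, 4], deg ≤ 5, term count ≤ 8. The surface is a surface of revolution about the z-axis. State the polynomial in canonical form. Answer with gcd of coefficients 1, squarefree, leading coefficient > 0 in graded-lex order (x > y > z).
x^4 + 2*x^2*y^2 + y^4 - 3*x^2 - 3*y^2 + 2*z^2

(a) deg p = 4.
(b) By symmetry, every cross-section ⟂ z is a circle, so x, y appear only via x² + y².
(c) Against the integer gridlines: a circular section at z = 1 has radius exactly 1; it crosses the x-axis at the gridline x = 0; it meets the y-axis at y = 0 (among the integer gridlines).
(d) The integer polynomial consistent with all of this is the stated p.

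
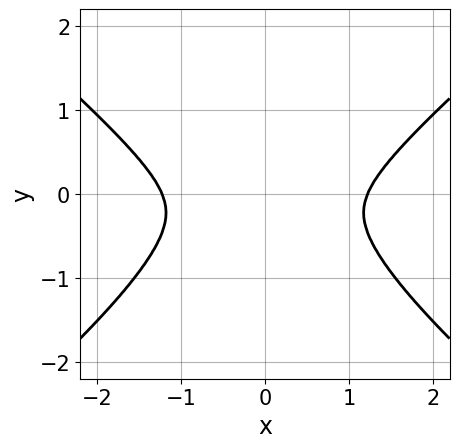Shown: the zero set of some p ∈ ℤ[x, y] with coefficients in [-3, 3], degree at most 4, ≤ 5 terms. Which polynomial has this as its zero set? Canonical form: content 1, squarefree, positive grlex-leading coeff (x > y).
2*x^4 - 3*x^2*y^2 - 2*x^2*y - 3*x^2 - 2*y^2

(a) deg p = 4. No degree-3 curve has this shape.
(b) Symmetries: it's symmetric under x → −x, forcing even powers of x.
(c) Together with the visible shape, these determine p as stated.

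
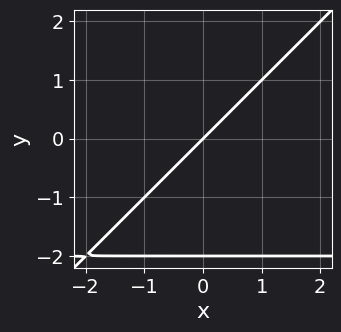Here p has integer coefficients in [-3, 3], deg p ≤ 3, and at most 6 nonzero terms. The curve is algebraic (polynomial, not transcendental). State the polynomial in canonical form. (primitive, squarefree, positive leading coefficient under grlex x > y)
x*y - y^2 + 2*x - 2*y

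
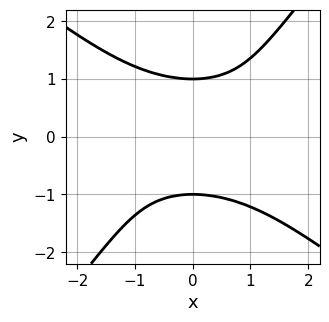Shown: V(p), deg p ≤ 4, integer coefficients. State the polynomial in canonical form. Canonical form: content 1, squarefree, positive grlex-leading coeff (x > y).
First, the degree is 4 — no degree-3 curve has this shape.
Next, against the integer gridlines: it misses every integer gridline on the x-axis; among the integer gridlines, it crosses the y-axis at y ∈ {-1, 1}.
Finally, assembling these constraints gives the stated polynomial.

2*x^2*y^2 + x*y^3 - 2*y^4 - x*y + 2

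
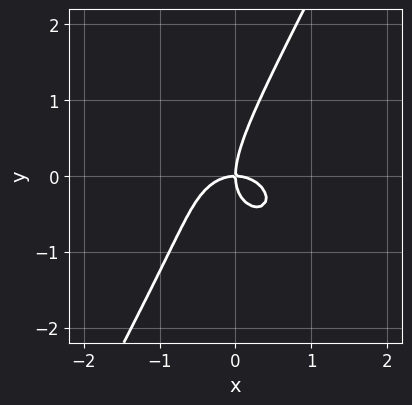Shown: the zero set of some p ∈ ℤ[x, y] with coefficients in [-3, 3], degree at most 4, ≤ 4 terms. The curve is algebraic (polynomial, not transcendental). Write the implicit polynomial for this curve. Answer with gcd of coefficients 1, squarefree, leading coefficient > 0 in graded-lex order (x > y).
1. Degree: a generic line meets the curve in up to 3 points, so deg p = 3.
2. From the visible intercepts: it meets the x-axis at x = 0 (among the integer gridlines); one y-axis crossing is at y = 0.
3. These observations pin down the coefficients.

3*x^3 + 3*x*y^2 - 2*y^3 + 3*x*y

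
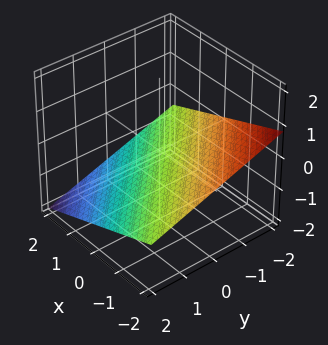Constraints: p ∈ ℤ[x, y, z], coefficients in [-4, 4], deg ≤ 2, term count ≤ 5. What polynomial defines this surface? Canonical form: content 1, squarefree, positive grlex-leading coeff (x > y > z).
x + y + 3*z + 2

(a) The degree is 1 — the surface is flat (a plane).
(b) From the visible intercepts: one y-axis crossing is at y = -2; one x-axis crossing is at x = -2.
(c) Assembling these constraints gives the stated polynomial.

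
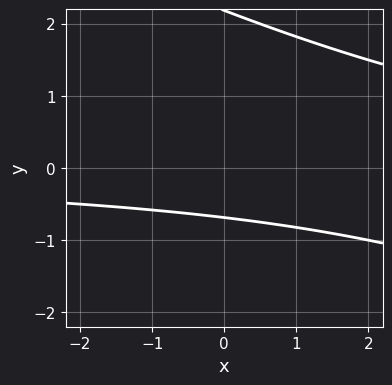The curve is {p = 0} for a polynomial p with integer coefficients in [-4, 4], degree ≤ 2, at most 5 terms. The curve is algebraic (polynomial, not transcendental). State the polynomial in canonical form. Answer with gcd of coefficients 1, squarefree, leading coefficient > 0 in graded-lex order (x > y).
(a) deg p = 2. A generic line meets the curve in up to 2 points.
(b) Observable constraints: the curve avoids every integer x-axis point in the box.
(c) Assembling these constraints gives the stated polynomial.

x*y + 2*y^2 - 3*y - 3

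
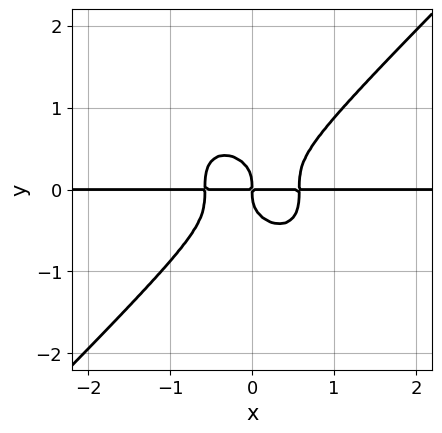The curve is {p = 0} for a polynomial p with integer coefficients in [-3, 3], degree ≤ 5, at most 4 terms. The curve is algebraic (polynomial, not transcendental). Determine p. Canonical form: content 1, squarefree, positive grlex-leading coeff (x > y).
Degree: no degree-3 curve has this shape, so deg p = 4.
From the axis intercepts and sections: every point of the x-axis in the box is on the curve.
Matching integer coefficients to the picture gives p.

3*x^3*y - 3*y^4 - x*y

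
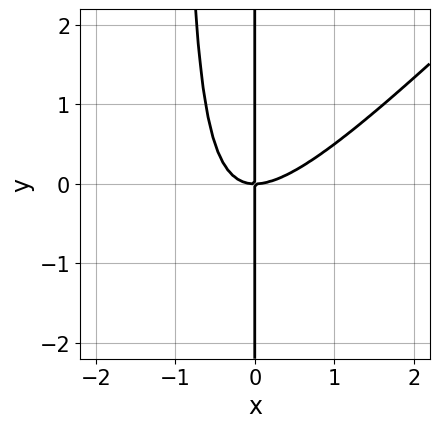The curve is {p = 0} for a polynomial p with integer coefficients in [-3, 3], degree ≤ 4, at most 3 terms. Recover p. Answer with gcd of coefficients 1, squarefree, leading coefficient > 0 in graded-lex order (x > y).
First, deg p = 3.
Next, reading off the gridlines: it crosses the x-axis at the gridline x = 0; the visible y-axis segment lies entirely on the curve.
Finally, these observations pin down the coefficients.

x^3 - x^2*y - x*y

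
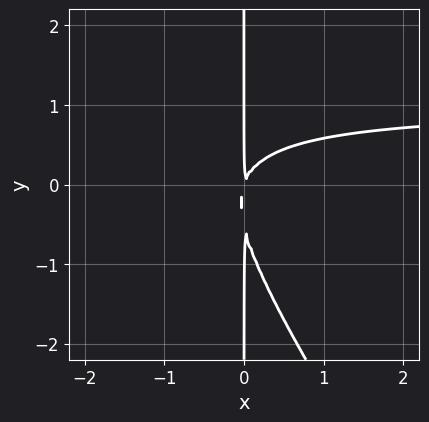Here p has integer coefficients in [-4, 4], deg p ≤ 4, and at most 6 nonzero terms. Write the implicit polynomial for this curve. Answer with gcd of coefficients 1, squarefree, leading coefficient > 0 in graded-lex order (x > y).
3*x^2*y + 2*x*y^2 - 3*x^2 + x*y

deg p = 3. No degree-2 curve has this shape.
From the visible intercepts: every point of the y-axis in the box is on the curve.
Putting this together gives p.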